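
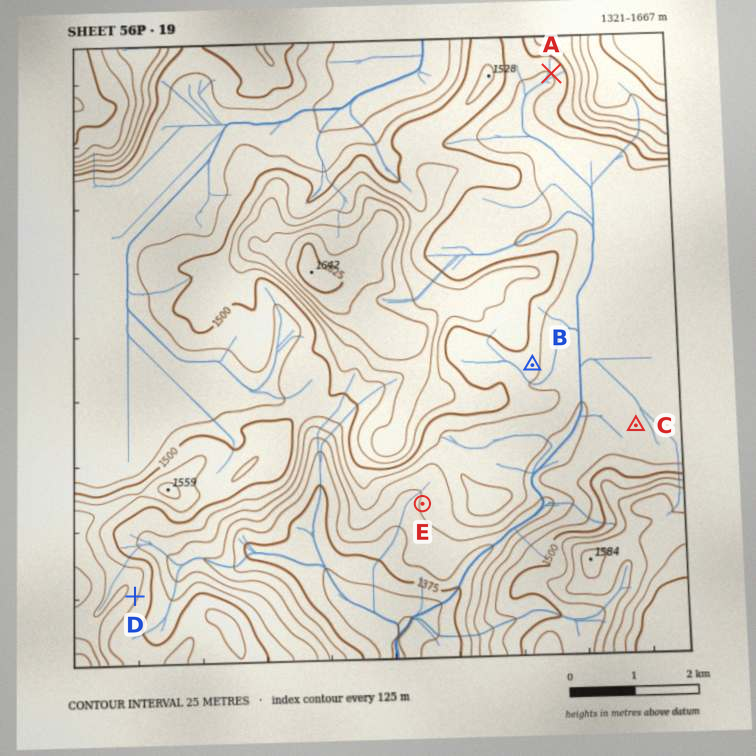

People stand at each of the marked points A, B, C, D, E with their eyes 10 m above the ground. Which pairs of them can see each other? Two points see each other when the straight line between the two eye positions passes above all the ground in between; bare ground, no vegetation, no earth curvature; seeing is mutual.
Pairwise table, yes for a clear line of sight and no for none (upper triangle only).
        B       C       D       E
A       no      no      no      no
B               yes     no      no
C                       yes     no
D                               yes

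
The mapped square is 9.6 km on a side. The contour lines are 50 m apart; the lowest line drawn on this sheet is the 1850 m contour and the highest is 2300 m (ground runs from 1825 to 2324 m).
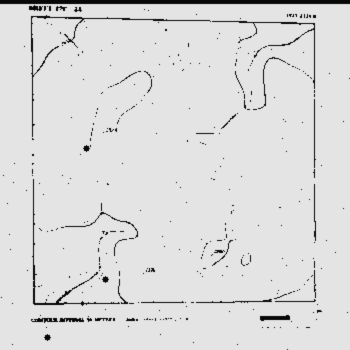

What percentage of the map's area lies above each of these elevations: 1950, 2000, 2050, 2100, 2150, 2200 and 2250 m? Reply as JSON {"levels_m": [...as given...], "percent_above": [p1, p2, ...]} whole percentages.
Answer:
{"levels_m": [1950, 2000, 2050, 2100, 2150, 2200, 2250], "percent_above": [93, 84, 65, 45, 26, 13, 4]}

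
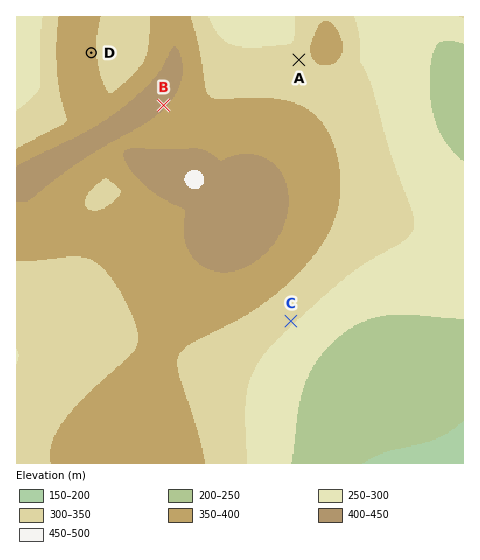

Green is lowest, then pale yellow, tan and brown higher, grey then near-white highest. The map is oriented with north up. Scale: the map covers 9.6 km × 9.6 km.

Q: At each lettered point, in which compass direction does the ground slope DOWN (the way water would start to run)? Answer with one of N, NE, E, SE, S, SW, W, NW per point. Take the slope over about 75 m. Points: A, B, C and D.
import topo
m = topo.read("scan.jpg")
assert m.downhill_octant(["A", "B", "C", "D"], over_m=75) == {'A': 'W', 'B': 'SE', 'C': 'SE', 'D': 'E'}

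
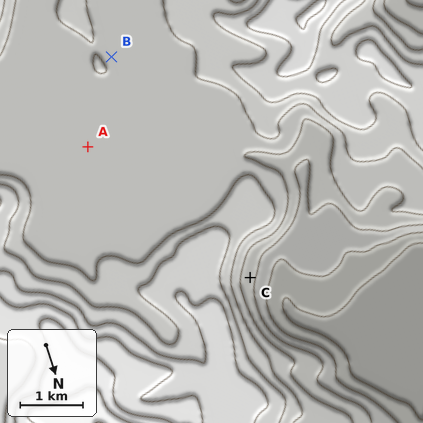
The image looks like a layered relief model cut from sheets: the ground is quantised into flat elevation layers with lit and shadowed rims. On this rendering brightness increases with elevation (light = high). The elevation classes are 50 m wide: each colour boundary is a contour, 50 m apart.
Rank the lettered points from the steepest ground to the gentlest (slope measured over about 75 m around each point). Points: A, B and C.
C B A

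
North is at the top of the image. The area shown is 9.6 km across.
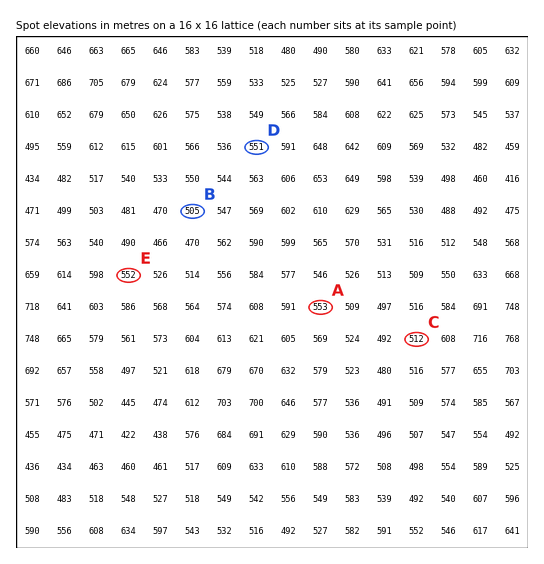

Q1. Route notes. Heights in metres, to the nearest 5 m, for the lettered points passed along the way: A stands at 555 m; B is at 505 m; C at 510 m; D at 550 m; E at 550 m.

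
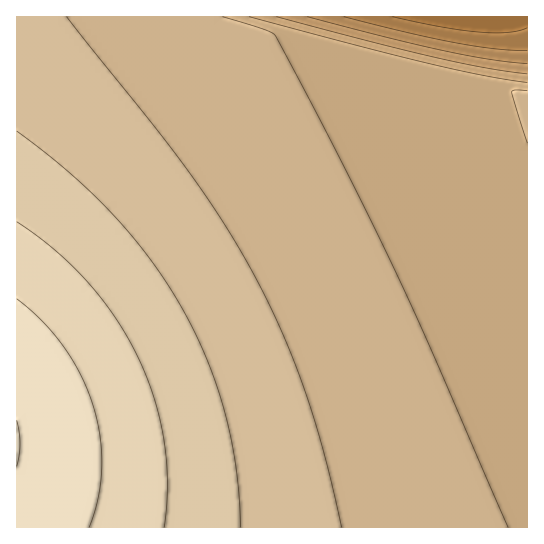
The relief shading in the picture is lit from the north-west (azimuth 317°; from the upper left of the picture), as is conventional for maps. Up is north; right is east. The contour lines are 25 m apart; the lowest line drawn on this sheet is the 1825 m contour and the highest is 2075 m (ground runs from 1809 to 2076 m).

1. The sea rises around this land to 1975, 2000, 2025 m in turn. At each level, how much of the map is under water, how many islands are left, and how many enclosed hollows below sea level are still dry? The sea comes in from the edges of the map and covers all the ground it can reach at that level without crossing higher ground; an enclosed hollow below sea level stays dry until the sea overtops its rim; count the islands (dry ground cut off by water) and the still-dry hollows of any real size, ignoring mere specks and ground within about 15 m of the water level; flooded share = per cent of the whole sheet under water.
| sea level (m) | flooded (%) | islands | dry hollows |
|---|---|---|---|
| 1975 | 57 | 0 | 0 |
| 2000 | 76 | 0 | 0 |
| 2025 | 87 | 0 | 0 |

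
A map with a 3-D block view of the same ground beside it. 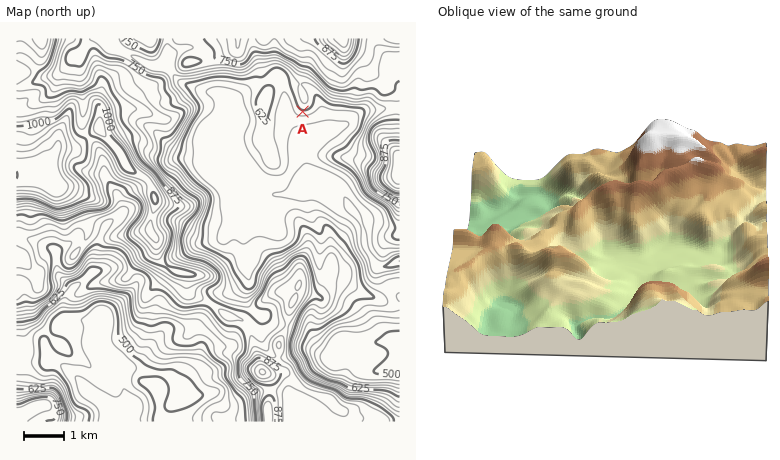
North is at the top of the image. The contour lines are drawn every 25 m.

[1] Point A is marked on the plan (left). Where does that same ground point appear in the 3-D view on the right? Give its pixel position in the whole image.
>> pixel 706 284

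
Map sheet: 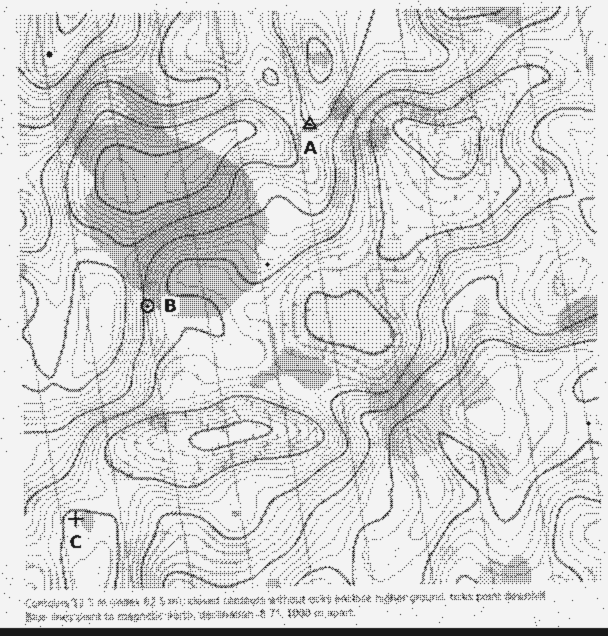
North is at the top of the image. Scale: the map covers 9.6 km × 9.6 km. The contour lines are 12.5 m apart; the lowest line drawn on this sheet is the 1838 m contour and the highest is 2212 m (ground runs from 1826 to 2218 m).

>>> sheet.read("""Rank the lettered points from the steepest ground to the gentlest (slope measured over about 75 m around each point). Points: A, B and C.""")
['B', 'A', 'C']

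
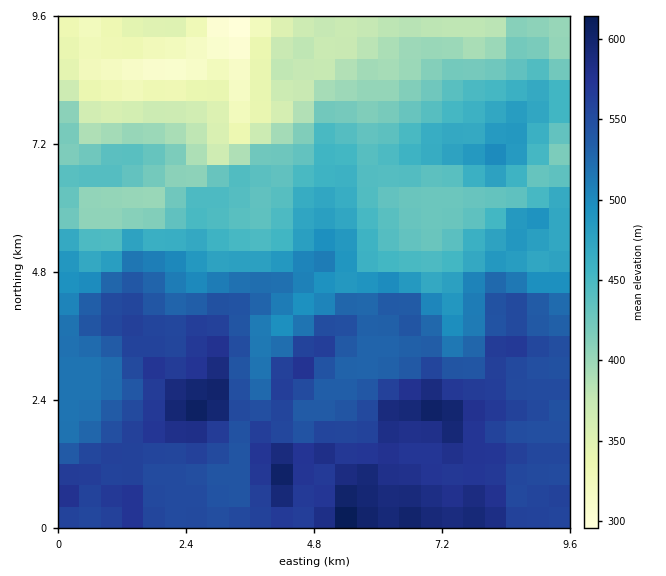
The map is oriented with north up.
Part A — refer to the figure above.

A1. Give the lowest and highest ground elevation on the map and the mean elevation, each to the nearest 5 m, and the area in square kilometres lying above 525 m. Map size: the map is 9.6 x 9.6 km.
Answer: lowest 295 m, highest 620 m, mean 485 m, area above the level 38.2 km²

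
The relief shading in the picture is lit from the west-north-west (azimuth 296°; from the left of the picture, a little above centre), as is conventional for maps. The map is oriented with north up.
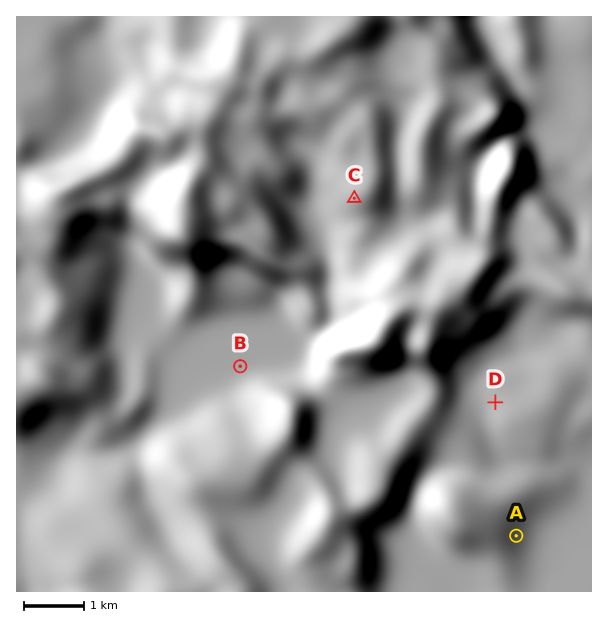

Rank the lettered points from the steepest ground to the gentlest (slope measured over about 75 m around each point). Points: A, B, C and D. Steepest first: C A D B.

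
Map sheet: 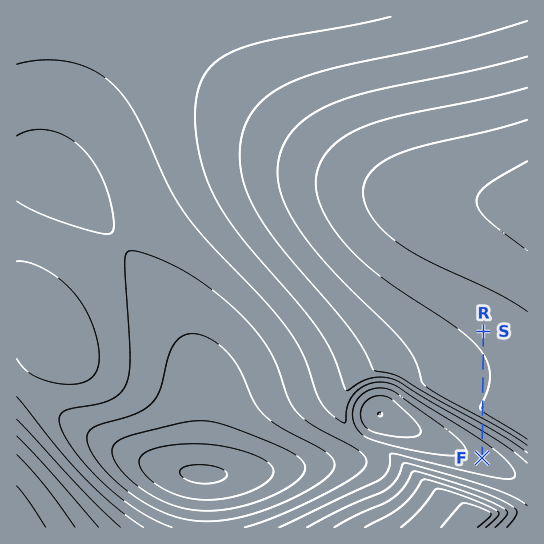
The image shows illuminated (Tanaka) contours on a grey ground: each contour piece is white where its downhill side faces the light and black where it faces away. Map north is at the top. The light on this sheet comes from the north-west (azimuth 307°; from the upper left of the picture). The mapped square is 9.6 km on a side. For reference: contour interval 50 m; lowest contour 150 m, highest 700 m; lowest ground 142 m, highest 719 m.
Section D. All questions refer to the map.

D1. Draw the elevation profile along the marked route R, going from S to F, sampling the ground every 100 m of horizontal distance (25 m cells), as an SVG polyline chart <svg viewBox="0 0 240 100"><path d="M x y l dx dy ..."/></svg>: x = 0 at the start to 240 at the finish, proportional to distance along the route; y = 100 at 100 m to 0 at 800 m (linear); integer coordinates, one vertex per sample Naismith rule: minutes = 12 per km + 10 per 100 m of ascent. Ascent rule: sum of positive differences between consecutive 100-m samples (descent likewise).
<svg viewBox="0 0 240 100"><path d="M0 27l10 0 10 1 10 0 10 1 11 0 10 0 10 0 10 0 10 0 10 0 10 0 10 0 10 0 10-1 11 1 10 5 10 6 10 6 10 5 10 4 10 4 10 2 10 1 8 0"/></svg>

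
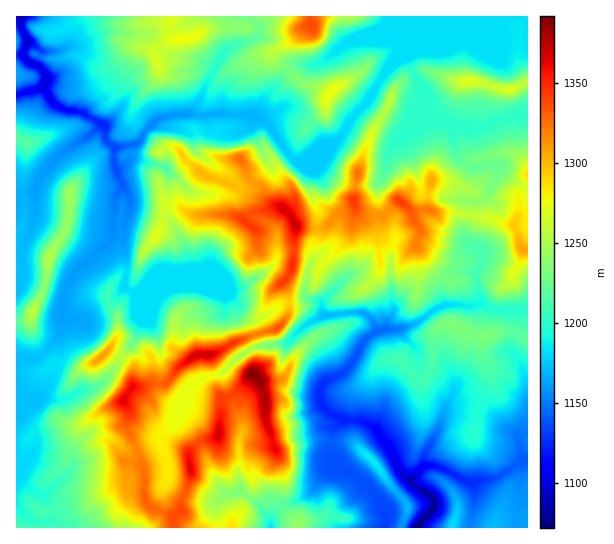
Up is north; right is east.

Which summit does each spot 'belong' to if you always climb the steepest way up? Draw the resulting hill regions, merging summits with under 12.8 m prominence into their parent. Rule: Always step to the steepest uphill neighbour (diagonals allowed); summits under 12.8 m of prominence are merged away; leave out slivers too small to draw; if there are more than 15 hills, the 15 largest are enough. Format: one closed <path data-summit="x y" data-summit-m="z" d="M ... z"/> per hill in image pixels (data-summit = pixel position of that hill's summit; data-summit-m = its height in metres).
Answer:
<path data-summit="253 374" data-summit-m="1392" d="M383 253l-12 2-4 8-9 9-15 8-20 21-2 8 3 6-21 12-17 17-24 1-9 3-12 7-18 18 1 9 9 17 10 27-4 16 1 23-3 10 3 8-1 9-12 1-14 10-23-3-15-8-10-10 3-5 0-12-9-28-5 4-28 8-24-16-12 0-14 13-3 17-4 8-26 24-8-3-15-13-4-17 0 65 254 1 2-11 9-12 9-1 16-8 24-29 11 0-9-10 0-24 9-14-11-6-7-7-3-7 0-10 7-9 14-5 10-10 10-20 8-9 18-7 0-6 6-10 0-6-2-48z"/><path data-summit="295 225" data-summit-m="1370" d="M254 115l-2 0-1 14 18 36-22 23-6 0-8-12-23-13-15-15-4 13-14 15-6-1-6-8-31-10-18 13 13 27 2 9 6 3 28 6 16 23 8 20 1 14-44 19 15 0 14-6 22 0 17 6 13 1 12 13 1 8 10 7 8-1 27-16 9 0 13-5-3-8 4-20 5-11-1-14 5-11-1-11 3-9-8-25 2-8 0-11-11-7-7-2-11-12-12-20z"/><path data-summit="451 323" data-summit-m="1233" d="M481 303l-10 4-13-3-15 1-30 20-14 4-16 0-10 4-9 8-13 24-10 10-14 5-7 9 1 14 9 10 15 7 21 3 11 7 12 19 11 22 9 9 2 0 13-14 1-13 14-24 5-15 3-2 36 1 10 4 26 20 3-2 6-1 0-124-30 1z"/><path data-summit="182 39" data-summit-m="1278" d="M250 16l-228 0-1 13 6 10 13 11-5 15 3 0 9 10-3 12 9 16 14 8 14 1 21 12 3 3 0 12 12 9 20-4 10-15 14-12 29-4 9-11 24-48 6-6 24-8 6-5 0-9z"/><path data-summit="123 401" data-summit-m="1365" d="M139 301l0 9 4 12-4 11-28 41-14 13-14 2-20 11-33 0-9-7-5-10 1 87 3 9 15 13 6 3 5-2 23-22 4-8 2-14 4-7 8-7 15-2 15 8 6 7 8 1 26-9 16-18 6-16-14-6-6-9 0-50z"/><path data-summit="353 199" data-summit-m="1344" d="M367 103l-11 10-12 20-11 11-16 7-14 12 10 7 0 11-2 8 8 24-3 10 1 11-5 11 1 14-5 11-4 23 3 6 12 2 3 3 1-3 20-21 17-10 11-15 12-2 6 4-14-39 2-29 8-18 4-21 18-21-24-13z"/><path data-summit="401 202" data-summit-m="1344" d="M401 137l-12 13-4 21-8 18 0 16-2 6 1 11 8 17 3 14 4 5 2 55-6 10 0 6 12 0 14-4 20-14 12-6-2-16 6-11 10-7 11 0 5 2 8-12-3-12-10-5-6-6 0-7 7-13 0-16-49-9-6-23z"/><path data-summit="49 259" data-summit-m="1255" d="M102 124l-9 9-31 19-19 22-8 16 0 31-12 26-2 33 44 12 8-18 39-36 3-39 6-9 2-7-8-17 0-19-10-8 0-12z"/><path data-summit="311 25" data-summit-m="1337" d="M397 16l-146 0 8 10 0 9-6 5-24 8-6 6-32 60 8 2 15-3 40 2 29-40 11-11 24 0 28-21 11-4 33 1 7 3z"/><path data-summit="331 93" data-summit-m="1277" d="M375 39l-24 1-22 17-15 8-20-1-11 11-28 39 17 15 12 20 11 12 8 2 14-12 16-7 11-11 12-20 11-10 24-38 8-7 1-12-3-3z"/><path data-summit="510 90" data-summit-m="1272" d="M503 33l-9 2-21 9-4-3-12 0-19 8-25 2-8 4 16 31 0 8 6 13 7 9 19 9 24 4 28-12 23-4 0-74z"/><path data-summit="207 355" data-summit-m="1370" d="M197 285l-22 0-14 6-19 0-5 3 2 7 20 40 0 50 6 9 9 5 6 0 4-10 10-12 11-6 17-4 19-18 12-7 8-2-8-23-12-8-2-10-12-13-13-1z"/><path data-summit="522 250" data-summit-m="1309" d="M501 169l-13 26-5 5-12 2 0 16-7 13 0 7 6 6 9 4 4 6 0 7-7 10 5 32 17 8 29-2 1-119-25-17z"/><path data-summit="103 355" data-summit-m="1310" d="M125 288l-11 12-19 7-13 13-21-5 0 15-12 17 6 11 1 12-17 30 28-1 16-10 14-2 14-13 21-29 11-23-4-12 0-15z"/><path data-summit="373 461" data-summit-m="1187" d="M343 419l-11 14 1 26 10 12 19 10 14 14 11 23-1 10 31 0 16-19 2-6-3-6-15-9-14-13-14-26-14-21-13-7z"/>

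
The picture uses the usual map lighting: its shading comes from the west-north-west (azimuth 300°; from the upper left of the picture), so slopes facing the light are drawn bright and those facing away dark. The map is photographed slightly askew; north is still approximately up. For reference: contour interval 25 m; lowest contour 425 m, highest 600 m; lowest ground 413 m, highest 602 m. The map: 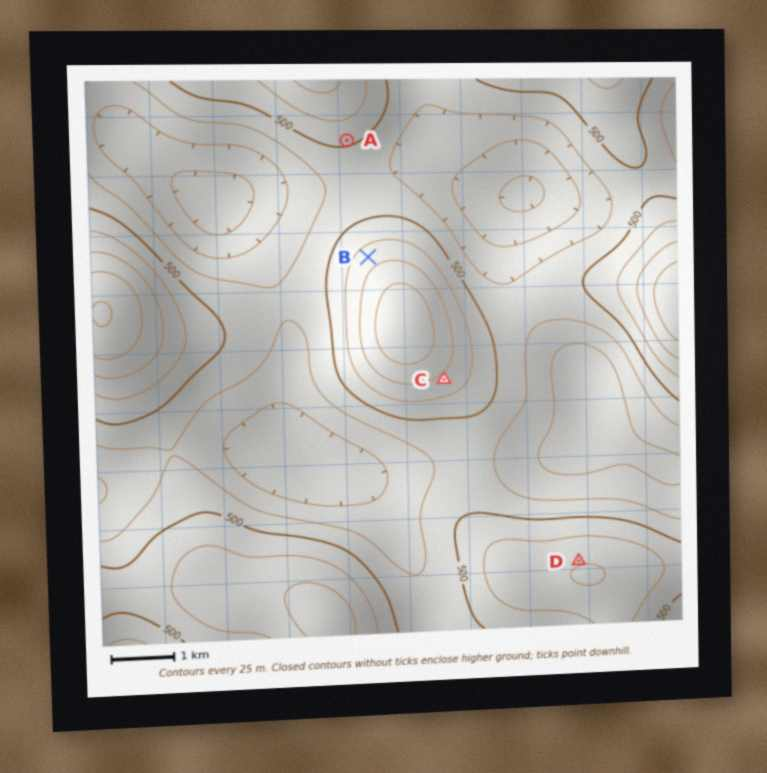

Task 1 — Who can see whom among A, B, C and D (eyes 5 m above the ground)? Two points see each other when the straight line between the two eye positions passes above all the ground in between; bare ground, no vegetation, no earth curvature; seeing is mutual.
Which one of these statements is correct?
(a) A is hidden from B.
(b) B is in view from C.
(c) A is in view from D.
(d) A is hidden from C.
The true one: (d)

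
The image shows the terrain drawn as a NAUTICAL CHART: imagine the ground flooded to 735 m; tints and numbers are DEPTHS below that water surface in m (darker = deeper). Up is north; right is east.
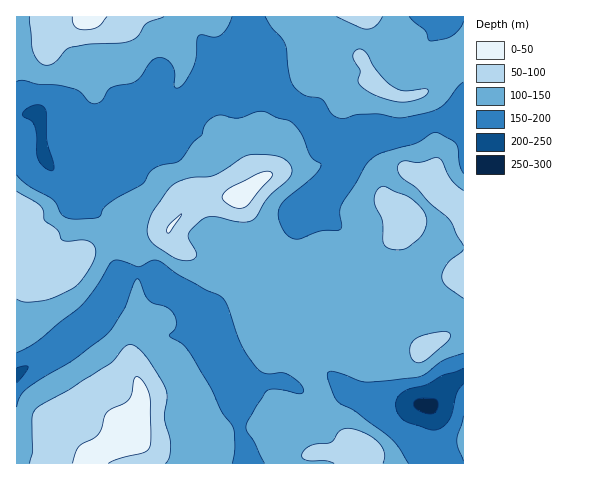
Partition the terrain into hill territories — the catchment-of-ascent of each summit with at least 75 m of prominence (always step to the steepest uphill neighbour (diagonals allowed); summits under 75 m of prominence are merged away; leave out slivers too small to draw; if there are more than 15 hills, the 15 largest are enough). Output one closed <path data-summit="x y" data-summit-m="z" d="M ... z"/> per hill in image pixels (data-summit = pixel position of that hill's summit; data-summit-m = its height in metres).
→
<path data-summit="242 196" data-summit-m="702" d="M238 60l-7 0-7 4-5 6-5 12-24 30-24 20-9 1-17-9-10-2-9 25-6 10-11-3-15 0-33 10-7 0-6-10-27 3 0 217 43-23 28-22 21-28 12-24 12-4 26 3 30 21 11 11 26 39 1 8-6 10 18 26 1 34 8 26 1 13 176 0-1-19 7-20 0-15-3-4 4 0 20-22 13-8 0-258-27 2-30 13-31 2-15 6-12-1-16-6-11 0-21-24-15-8-5-5-12-21z"/><path data-summit="138 418" data-summit-m="702" d="M141 273l-9 0-12 4-12 24-21 28-28 22-23 10-20 14 1 89 230-1 0-12-8-26-1-34-18-26 6-10-5-15-22-32-11-11-28-20z"/><path data-summit="88 18" data-summit-m="700" d="M246 16l-229 0-1 100 22-3 4 17 1 23 6 11 7 0 33-10 15 0 11 3 6-10 9-25 10 2 17 9 7 0 26-21 24-30 7-15 10-7 7 0 8-25z"/><path data-summit="365 17" data-summit-m="652" d="M463 16l-215 0-2 19-8 25 31 16 12 21 5 5 15 8 21 24 11 0 21 7 7 0 15-6 27-1 29-13 27-1 5-3z"/>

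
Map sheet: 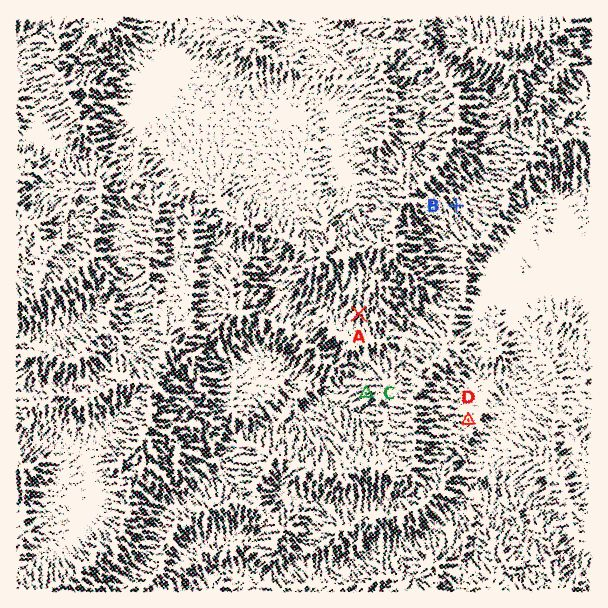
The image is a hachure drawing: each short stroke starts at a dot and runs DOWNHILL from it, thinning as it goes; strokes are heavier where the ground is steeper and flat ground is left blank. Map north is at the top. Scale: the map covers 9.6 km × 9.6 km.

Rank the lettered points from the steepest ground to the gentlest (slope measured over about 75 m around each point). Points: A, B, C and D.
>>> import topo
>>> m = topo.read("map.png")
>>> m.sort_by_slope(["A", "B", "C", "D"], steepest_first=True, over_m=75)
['C', 'A', 'B', 'D']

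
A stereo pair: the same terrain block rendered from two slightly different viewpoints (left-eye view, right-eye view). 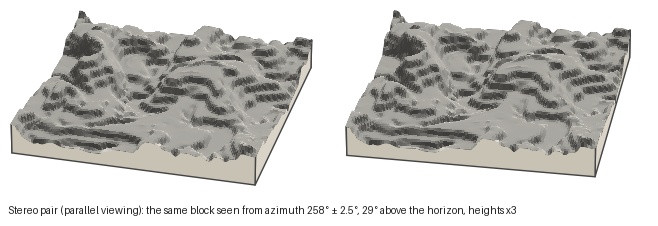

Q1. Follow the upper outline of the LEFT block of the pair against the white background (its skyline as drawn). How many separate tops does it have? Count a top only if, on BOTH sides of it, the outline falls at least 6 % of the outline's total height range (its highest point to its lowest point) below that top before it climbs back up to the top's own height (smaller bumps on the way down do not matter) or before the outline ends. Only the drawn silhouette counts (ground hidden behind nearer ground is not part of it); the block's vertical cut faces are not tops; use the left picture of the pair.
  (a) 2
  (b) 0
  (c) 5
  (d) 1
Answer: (a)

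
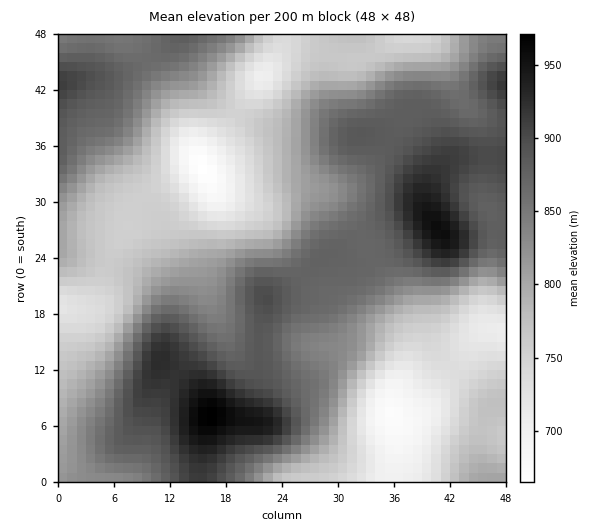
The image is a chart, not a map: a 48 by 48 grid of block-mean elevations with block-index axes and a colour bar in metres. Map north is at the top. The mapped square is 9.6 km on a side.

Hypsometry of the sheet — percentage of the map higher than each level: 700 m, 96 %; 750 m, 83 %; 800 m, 60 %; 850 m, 42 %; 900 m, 12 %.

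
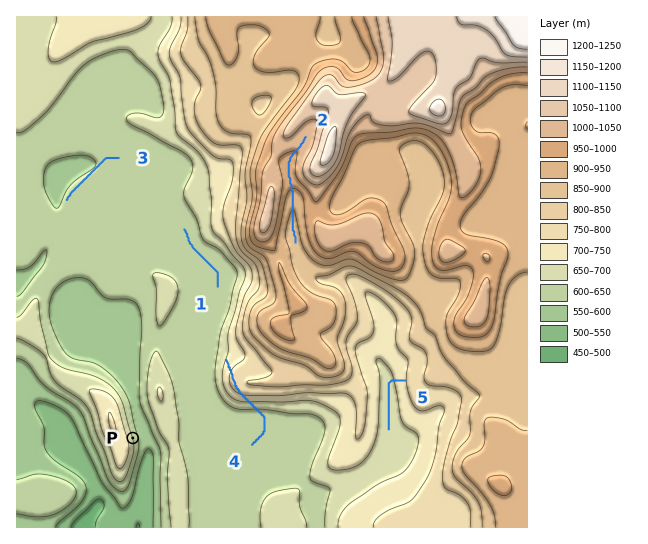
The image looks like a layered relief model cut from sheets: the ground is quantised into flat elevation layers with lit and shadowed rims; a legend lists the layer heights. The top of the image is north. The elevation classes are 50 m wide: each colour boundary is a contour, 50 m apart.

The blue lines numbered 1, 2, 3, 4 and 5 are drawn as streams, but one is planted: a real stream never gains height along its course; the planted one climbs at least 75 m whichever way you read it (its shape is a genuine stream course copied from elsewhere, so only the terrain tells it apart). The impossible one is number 4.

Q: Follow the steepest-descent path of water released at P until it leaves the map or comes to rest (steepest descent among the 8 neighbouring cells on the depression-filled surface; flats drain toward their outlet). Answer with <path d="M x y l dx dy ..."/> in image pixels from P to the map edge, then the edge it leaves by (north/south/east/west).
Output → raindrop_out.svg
<path d="M133 438l12 0 2 4 0 23-1 1 0 5-1 2-2 29-1 1 0 7-1 1-2 10-1 1 0 5"/>
exit: south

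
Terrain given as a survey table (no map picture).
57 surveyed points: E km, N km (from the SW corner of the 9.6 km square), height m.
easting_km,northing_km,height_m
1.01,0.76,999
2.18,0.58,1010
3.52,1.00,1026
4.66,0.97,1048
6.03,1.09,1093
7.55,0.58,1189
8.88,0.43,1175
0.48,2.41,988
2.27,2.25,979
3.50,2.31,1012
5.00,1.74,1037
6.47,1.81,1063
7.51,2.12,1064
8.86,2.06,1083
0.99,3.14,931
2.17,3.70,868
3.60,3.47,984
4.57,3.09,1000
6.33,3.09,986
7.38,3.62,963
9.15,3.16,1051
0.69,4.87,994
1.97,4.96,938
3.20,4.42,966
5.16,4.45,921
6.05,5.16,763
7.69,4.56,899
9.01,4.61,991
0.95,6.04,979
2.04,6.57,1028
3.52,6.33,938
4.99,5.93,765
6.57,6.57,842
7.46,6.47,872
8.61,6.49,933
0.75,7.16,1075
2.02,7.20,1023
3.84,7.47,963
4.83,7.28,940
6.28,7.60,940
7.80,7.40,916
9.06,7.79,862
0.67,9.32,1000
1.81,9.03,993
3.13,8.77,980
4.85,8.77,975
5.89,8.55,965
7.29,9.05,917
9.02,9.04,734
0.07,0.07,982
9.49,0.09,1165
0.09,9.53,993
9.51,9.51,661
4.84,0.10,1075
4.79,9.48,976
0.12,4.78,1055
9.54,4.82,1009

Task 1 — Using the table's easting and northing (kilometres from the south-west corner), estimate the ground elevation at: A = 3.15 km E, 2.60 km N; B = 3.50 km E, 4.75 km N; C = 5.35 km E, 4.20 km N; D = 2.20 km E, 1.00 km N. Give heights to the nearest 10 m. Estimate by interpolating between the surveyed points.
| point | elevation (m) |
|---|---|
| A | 990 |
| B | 970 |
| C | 930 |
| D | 1010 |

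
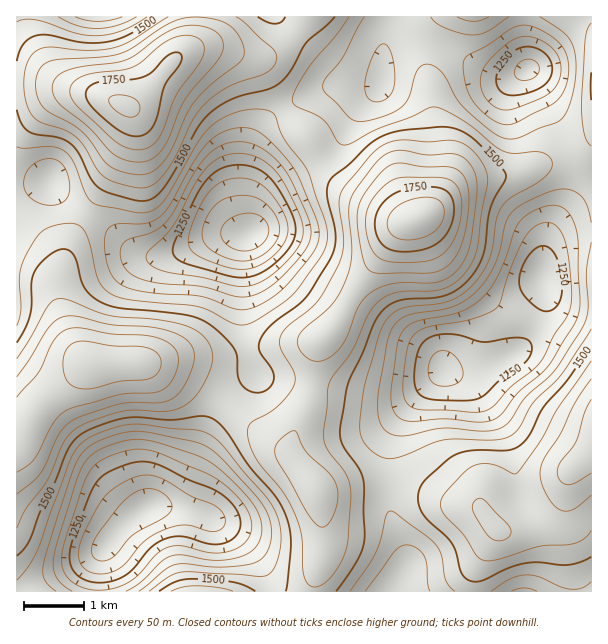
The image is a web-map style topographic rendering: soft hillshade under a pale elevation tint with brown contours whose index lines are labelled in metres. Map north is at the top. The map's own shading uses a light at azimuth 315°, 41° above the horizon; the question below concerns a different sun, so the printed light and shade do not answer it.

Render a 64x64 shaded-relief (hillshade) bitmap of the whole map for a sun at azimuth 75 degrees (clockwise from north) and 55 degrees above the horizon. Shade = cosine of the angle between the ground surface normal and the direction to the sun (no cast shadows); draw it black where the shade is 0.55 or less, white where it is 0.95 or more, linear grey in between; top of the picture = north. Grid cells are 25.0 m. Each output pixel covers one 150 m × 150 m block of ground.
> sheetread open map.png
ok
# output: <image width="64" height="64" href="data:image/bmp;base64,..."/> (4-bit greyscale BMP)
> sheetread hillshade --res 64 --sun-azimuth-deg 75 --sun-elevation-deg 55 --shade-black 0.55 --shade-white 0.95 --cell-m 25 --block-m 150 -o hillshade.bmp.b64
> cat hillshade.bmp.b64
<image width="64" height="64" href="data:image/bmp;base64,Qk12CAAAAAAAAHYAAAAoAAAAQAAAAEAAAAABAAQAAAAAAAAIAAATCwAAEwsAABAAAAAAAAAAAAAAABEREQAiIiIAMzMzAERERABVVVUAZmZmAHd3dwCIiIgAmZmZAKqqqgC7u7sAzMzMAN3d3QDu7u4A////ALvN7ty6h2REVomqvM3LqHeKvN3Mu6mHdmeKu6mHd4mqvN7/7cqHZERXiqqrvLqXZoq83czLqYdmZ4mrqYd4iarM3//+ypdURGiauqqqqXZWebzd3My5h2ZniaqpiIiZqszv//7bl2RFaau7qZmHZUV5vN3dzLqHZVZ4mZmZiJmqze///tuYZVZ5vMuph3ZURXm83d3cuYZlVmeJqqmZmarN7v/+26l2Zom8y6h2VUM0abzd3dy5dlVWZ4mruqmaq93u/+7cuph3ibzLqGVDMjRovN3d3Kh2VWZniru7qqq73e7/7ty7qpiJq7qXVDIiJGi83d3LmGZmZ3ibvLupmrvN3u/u3My7qYiaqYZDIREkabze7cqXZmd3iavMupmau8ze7/7czLuph4mYdTIRESRpve7tyod3d4iavMypiJq7zN7v/tzLu5h2d3dTIQASNXrN7u26iHeIiJq8y5h3iru7ze/+3Lu6l2ZndkMQASNWi87u7bqYiIiImrzLl2aJu7vN7/7cuqmHZWZlQhASNWir3u7cupmZmIiavLqGZoqru87v7suqqYdlZmUyESRXibze7ty6qZmZiJq8uoZniaq73u7ty6qZdmZmZTIiNXibzd7t3LqpmZmZmru6hmeJqqve7ty6qZh2VmZlQzRXiavN3t3cu6qZmZqqu6mGZ3iZq83t26mZh2VWZmVERXiaq83d3czLqpmaqquqmHZmeIiqzd3KmYh2VVZ3dlVniZmrzd3d3My6mZq7u6mHZmZnd5rMzLqYh3VVVnh3d3iZmavN3d3d3Mupqru6mHZVZmZnmrzLqZiHZVVomZiImamZms3d3d3d3Lqqu7qXZVVmZmaZu7qpmYh2ZomqqpqqqZiavN3d3e7dy7u7qYZUVWZmZomqqpmZmHd4m7u7q7u6iIm83d3d7u7cu7qphlVVZlVViJmZmZqZiIm8zMu7u7qIiavN3d3u7u3LqpmHZVVVVVV4iIiJmqmZm83dzMzLuYd4m8zd3e7u7cupmZh2ZVRERWd3eImqqqqrzd3czMuph2eKvM3d7u7typiJmZh1RDNEZmd3iauqqrzd3d3cy6h2Z4m8zd7u7u3KiImqqXZEM0RVZmeau7u7zN3d3dzLmHZniazN3u7u7bmIiaqph1QzNERVaJq7u7u83d3d3cqXdmeJrN3u7u7cqYiJqqmHZUQzRFV4q7u7q7zN3d3dupd2d4ms3e7u3cqYiImamZmHVEM0VnmrzLuqu8zN3dy6h3d3iKvN7u3LqYiImZmqqphlMzRXirzMu7u7u8zN3LqYd3d4ms3d3LqHd4mqqqu7uXUyNGeazNzLu7u7u8zcuph3d3d5vN3LqHZniau7vMy5dCI0aKvN3cy7u7u7zMy6mHd2ZmibzLqXZmeavMzN3LljEUV5q83d3My7u7u8zLqHdmZmZ4mrqYdmeKu83d3cuFIQRYmrze7d3Mu7u7zMuodlVVVWeJmYh3eJu83d7tynQRFWiavN7u3czMu7zMy5hlRFVVVmeIh3eJq83e7u3KZCEVaJq83u7dzMzMzMzLqGQzREREVWd3eJq83u7u7blkIiZ4mrze7tzMzN3d3cyoZDMzQzMzRWeImr3u//7tuXUzNniavN7ty7u83u7d3LhkMiIyIRI1Z4mrze///u25dURHeJq83dy6mrze7t3MuWQhEREQASRniavO///+7bqGVViJmqvMy6mJrN7u3MupZCEAAQABJGeavN7///7cuoZVaZqqqrupiIms3u7cuphjEAABERI1aJq87///7cu6h2Zqq7qZmZh3ebze7cuqmGMQABEiI0V4mr3v///sy6mHd3u7uoh3d3d5ve7ty6mXUxAAI0REVniavO///ty6qph4jMy5dlVmZ4m97u3LqYdTEAJFVVVWeJqr3v/+3LqqqZmczLhkNFZnib3u7cuph1IQE1d2VVaJqqvN7/7cu7uqqqzLqFMjRmeJve7ty5h2QhE1eIdlVoq7u7zu/ty7u7uqq7uXQiJFZ4m97u3KmHZCIkaaqGVWiru6vN7u3Lu8u7qqqYZCIjRnir3u7cqYdUMjWKu5dVaKu7qr3u7curu7qpmYdkIiNFeKze7typh2VEV5vMqGZoq7uqve7tyqq7uph3d2QyIkV5vO7u3LmIdlVorMy6h3iau6q97u26maqph2ZmVDIiRom97u7cuph3d4q83cuYiJqqq83u7bmZqph2VWZUMiNXms3u7ty6mYiImrzdzLqYiZqrze7suYmZl2VEVlQzRXirze7tzLqpmZqrzMzMu5iIibze7ty5iIiGVDRVVUVnmrzN3t3MuqmZq7zMzMzLqHeJvN7u3LqYh2UzNFZmZnmru8zd3My6qZqrzMy7zMuod3m83u7ty5h2UyI0Vnd4iaq7u8zMzLuqqrvMzLu8y6h3eb3e7t3cqHUyETRniIiZqpmau8zMu6qqvMzMu7zLqHeKvd3d3dy5ZCEARXiZmZmZiIibzMzLu7vM3cy7vMupiJq8zMzN3KhTEAFWiaqqmZh2Z4rN3czMzMzMzMzMy6mImry7u8zLl0IRImeau7qph2VWebzd3d3czMzMzMzLqZmau6qqu7qGQyM0iKvMy6mHVERorM3d3dzLu7vMzMupmZqpmJmruoZDRWaZq8zLqYdURFebzN3u3Lqqq8zMy7qZmZiHiau6hlVXiKu83dy5h1QzVoq8zd3cuYiavN3MupmYh3eJq7mGVnia"/>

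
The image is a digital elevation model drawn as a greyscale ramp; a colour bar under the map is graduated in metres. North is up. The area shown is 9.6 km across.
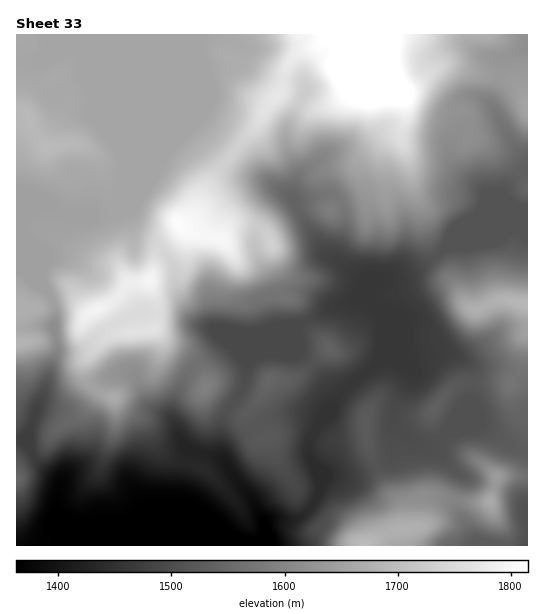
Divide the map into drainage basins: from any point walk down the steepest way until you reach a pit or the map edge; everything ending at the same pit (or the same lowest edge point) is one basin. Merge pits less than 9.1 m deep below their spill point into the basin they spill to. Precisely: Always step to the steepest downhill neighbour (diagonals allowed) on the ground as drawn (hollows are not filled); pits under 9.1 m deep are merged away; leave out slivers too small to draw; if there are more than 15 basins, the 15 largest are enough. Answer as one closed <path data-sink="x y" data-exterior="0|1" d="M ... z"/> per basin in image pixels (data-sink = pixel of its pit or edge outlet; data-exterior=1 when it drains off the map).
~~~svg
<path data-sink="263 545" data-exterior="1" d="M382 34l-366 1 1 511 346 0 28-15 23-2 11-4 8-21 6-5 51 3 8-25 30-1 0-373-7-12-10-10-38-8-19-8-12 0-8 4-21 18-10 4-8-1-7-18-1-24z"/><path data-sink="527 47" data-exterior="1" d="M527 34l-144 0 0 2 4 12 1 24 7 18 12 0 10-5 17-16 8-4 12 0 19 8 38 8 10 10 6 11z"/><path data-sink="527 545" data-exterior="1" d="M518 475l-20 2-8 25-51-3-6 5-8 21-11 4-23 2-27 14 163 1 1-69z"/>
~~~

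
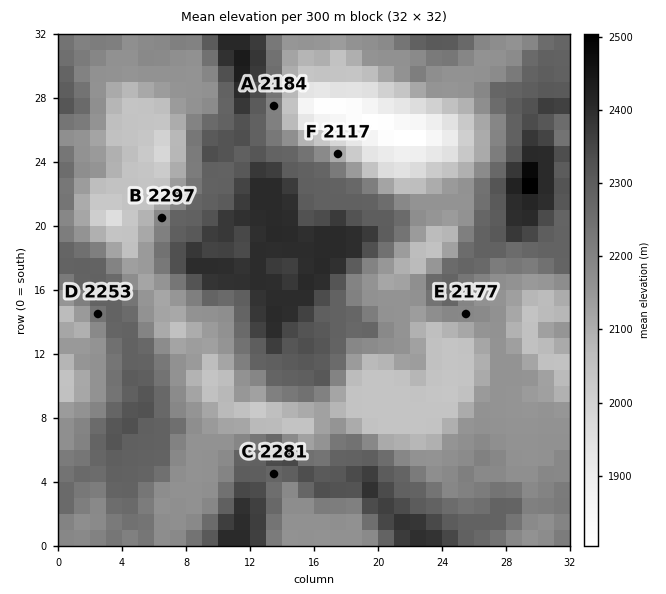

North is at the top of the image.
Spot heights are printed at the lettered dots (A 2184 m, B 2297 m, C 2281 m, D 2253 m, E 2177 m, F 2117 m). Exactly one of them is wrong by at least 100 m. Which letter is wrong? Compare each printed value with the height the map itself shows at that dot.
B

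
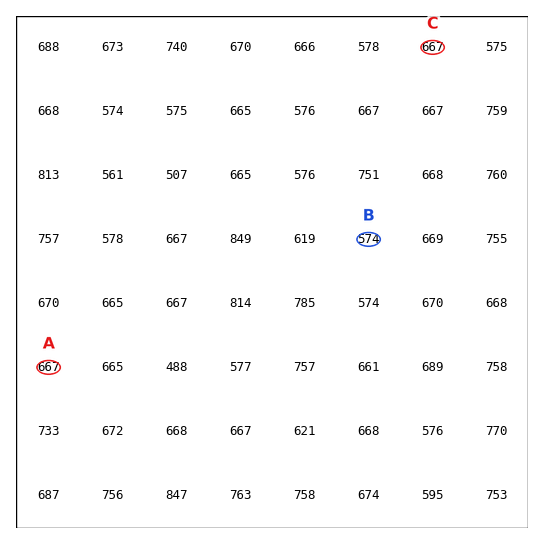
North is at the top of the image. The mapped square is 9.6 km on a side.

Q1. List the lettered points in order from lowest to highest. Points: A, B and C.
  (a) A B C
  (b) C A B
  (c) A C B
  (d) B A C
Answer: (d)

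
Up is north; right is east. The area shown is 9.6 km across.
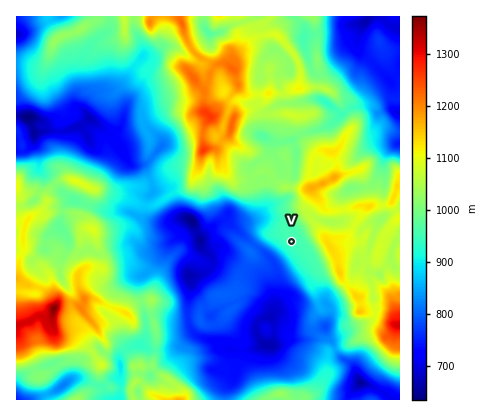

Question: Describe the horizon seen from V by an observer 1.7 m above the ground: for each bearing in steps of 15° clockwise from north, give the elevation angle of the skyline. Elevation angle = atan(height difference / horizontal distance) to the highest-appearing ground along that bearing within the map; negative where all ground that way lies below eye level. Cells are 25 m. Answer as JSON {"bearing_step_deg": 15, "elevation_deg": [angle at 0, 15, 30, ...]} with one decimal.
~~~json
{"bearing_step_deg": 15, "elevation_deg": [3.8, 8.6, 8.4, 9.2, 10.1, 12.1, 12.2, 10.2, 8.0, 4.8, 0.6, -0.4, 0.8, -0.1, 0.1, 1.1, 1.1, 3.7, 1.4, 1.5, 2.6, 5.5, 4.8, 2.9]}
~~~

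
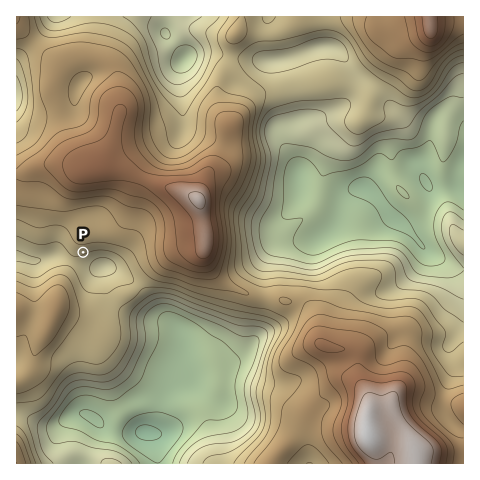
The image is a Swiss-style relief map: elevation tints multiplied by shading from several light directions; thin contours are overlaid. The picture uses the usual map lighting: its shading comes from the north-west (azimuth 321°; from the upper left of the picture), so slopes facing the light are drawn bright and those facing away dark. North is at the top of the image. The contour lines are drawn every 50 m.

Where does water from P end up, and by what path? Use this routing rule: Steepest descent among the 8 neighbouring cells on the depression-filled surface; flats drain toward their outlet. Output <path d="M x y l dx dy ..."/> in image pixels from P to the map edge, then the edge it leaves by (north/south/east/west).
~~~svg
<path d="M83 252l1 5-10 5-14-5-12 0-9 3-8 0-14-4"/>
exit: west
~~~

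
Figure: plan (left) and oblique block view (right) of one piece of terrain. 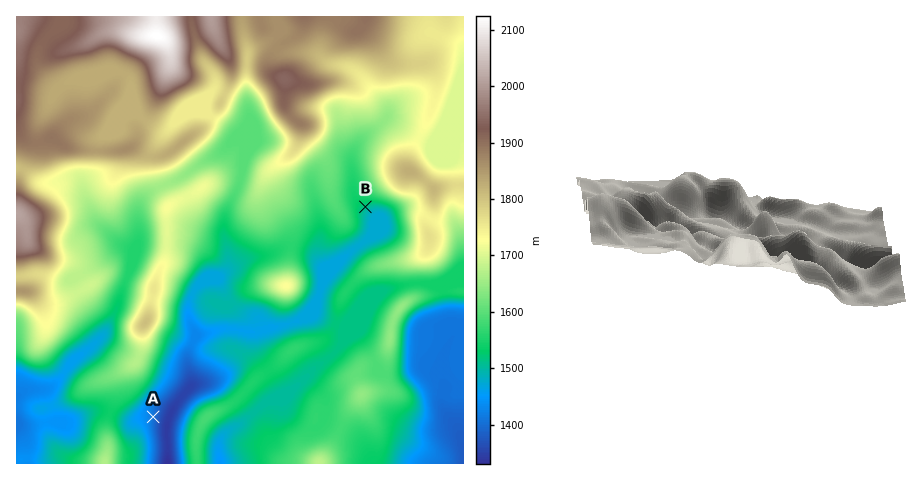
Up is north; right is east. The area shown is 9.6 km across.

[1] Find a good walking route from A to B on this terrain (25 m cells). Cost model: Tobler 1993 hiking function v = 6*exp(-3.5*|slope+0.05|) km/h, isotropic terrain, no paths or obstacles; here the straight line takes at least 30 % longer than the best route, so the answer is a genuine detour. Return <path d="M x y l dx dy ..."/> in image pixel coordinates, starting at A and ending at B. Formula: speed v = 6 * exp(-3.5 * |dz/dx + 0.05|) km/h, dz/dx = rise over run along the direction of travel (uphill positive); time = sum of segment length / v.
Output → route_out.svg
<path d="M153 417l6-12 28-28 91-45 34-34 18-38 26-25 5-10 0-10 3-7 1-1"/>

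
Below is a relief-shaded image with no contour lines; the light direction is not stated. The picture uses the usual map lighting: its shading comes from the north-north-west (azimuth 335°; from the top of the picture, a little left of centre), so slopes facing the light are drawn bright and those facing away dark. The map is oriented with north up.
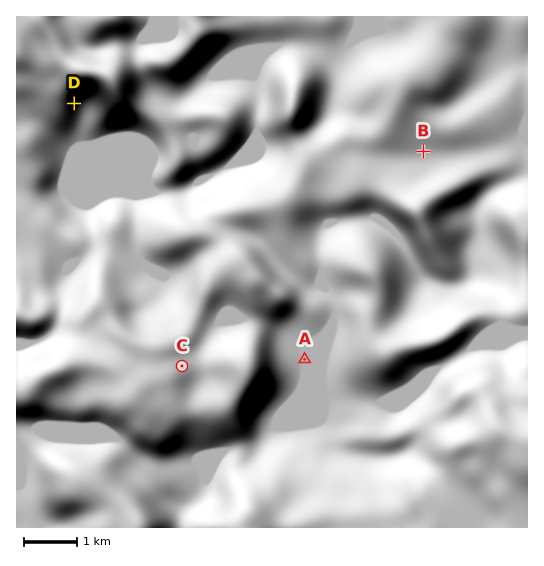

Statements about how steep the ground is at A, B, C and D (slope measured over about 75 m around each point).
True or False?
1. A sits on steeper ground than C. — False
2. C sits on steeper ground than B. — True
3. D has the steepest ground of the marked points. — True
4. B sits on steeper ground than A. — True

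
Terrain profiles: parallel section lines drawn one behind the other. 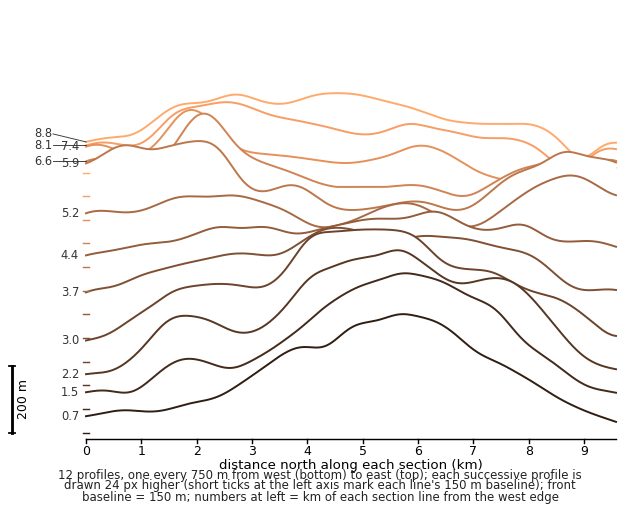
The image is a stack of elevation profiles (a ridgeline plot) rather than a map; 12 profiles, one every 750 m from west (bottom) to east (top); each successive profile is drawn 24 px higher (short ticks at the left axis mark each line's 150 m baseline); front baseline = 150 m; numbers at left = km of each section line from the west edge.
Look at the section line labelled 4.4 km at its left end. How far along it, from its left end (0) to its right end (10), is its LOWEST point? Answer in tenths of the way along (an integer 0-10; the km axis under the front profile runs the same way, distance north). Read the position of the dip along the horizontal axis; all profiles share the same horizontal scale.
0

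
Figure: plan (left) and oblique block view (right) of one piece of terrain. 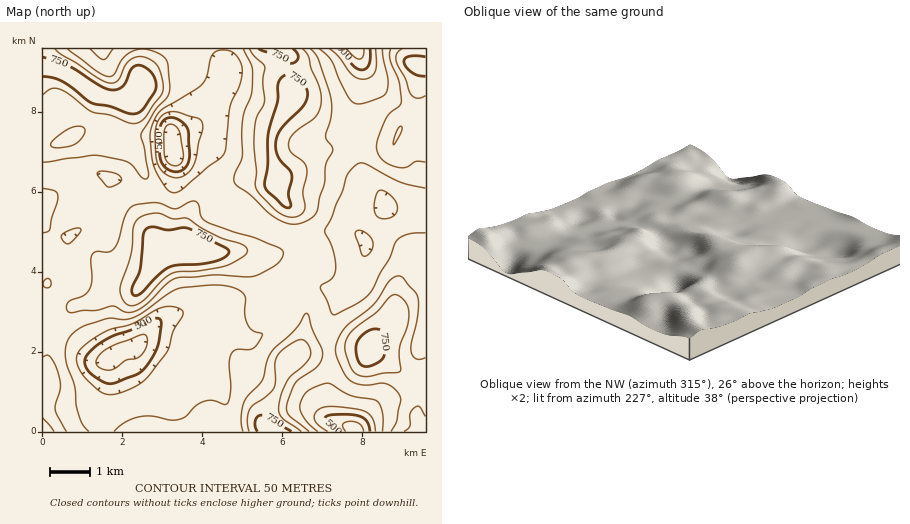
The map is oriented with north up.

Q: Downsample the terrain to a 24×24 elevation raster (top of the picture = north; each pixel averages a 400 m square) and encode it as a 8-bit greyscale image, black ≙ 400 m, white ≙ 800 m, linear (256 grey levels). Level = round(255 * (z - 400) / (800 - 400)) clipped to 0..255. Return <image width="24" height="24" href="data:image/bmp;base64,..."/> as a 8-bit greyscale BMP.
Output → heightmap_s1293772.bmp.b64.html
<image width="24" height="24" href="data:image/bmp;base64,Qk12BgAAAAAAADYEAAAoAAAAGAAAABgAAAABAAgAAAAAAEACAAATCwAAEwsAAAABAAAAAAAAAAAAAAEBAQACAgIAAwMDAAQEBAAFBQUABgYGAAcHBwAICAgACQkJAAoKCgALCwsADAwMAA0NDQAODg4ADw8PABAQEAAREREAEhISABMTEwAUFBQAFRUVABYWFgAXFxcAGBgYABkZGQAaGhoAGxsbABwcHAAdHR0AHh4eAB8fHwAgICAAISEhACIiIgAjIyMAJCQkACUlJQAmJiYAJycnACgoKAApKSkAKioqACsrKwAsLCwALS0tAC4uLgAvLy8AMDAwADExMQAyMjIAMzMzADQ0NAA1NTUANjY2ADc3NwA4ODgAOTk5ADo6OgA7OzsAPDw8AD09PQA+Pj4APz8/AEBAQABBQUEAQkJCAENDQwBEREQARUVFAEZGRgBHR0cASEhIAElJSQBKSkoAS0tLAExMTABNTU0ATk5OAE9PTwBQUFAAUVFRAFJSUgBTU1MAVFRUAFVVVQBWVlYAV1dXAFhYWABZWVkAWlpaAFtbWwBcXFwAXV1dAF5eXgBfX18AYGBgAGFhYQBiYmIAY2NjAGRkZABlZWUAZmZmAGdnZwBoaGgAaWlpAGpqagBra2sAbGxsAG1tbQBubm4Ab29vAHBwcABxcXEAcnJyAHNzcwB0dHQAdXV1AHZ2dgB3d3cAeHh4AHl5eQB6enoAe3t7AHx8fAB9fX0Afn5+AH9/fwCAgIAAgYGBAIKCggCDg4MAhISEAIWFhQCGhoYAh4eHAIiIiACJiYkAioqKAIuLiwCMjIwAjY2NAI6OjgCPj48AkJCQAJGRkQCSkpIAk5OTAJSUlACVlZUAlpaWAJeXlwCYmJgAmZmZAJqamgCbm5sAnJycAJ2dnQCenp4An5+fAKCgoAChoaEAoqKiAKOjowCkpKQApaWlAKampgCnp6cAqKioAKmpqQCqqqoAq6urAKysrACtra0Arq6uAK+vrwCwsLAAsbGxALKysgCzs7MAtLS0ALW1tQC2trYAt7e3ALi4uAC5ubkAurq6ALu7uwC8vLwAvb29AL6+vgC/v78AwMDAAMHBwQDCwsIAw8PDAMTExADFxcUAxsbGAMfHxwDIyMgAycnJAMrKygDLy8sAzMzMAM3NzQDOzs4Az8/PANDQ0ADR0dEA0tLSANPT0wDU1NQA1dXVANbW1gDX19cA2NjYANnZ2QDa2toA29vbANzc3ADd3d0A3t7eAN/f3wDg4OAA4eHhAOLi4gDj4+MA5OTkAOXl5QDm5uYA5+fnAOjo6ADp6ekA6urqAOvr6wDs7OwA7e3tAO7u7gDv7+8A8PDwAPHx8QDy8vIA8/PzAPT09AD19fUA9vb2APf39wD4+PgA+fn5APr6+gD7+/sA/Pz8AP39/QD+/v4A////ALuXgX1+hImFgoKBg6Tg4cCNVi8fS4iwxquLfnp5e319foCBgZ/Myph5YFlgcIanvrGPemRaZnZ9fX5+f5CqwaSBe32IjJCntrGLYzkwPlh2en19f4yausCdiY+yvre5sqGATiEYITRgdXx8foWNttfCnqHS5te6o5aBZkMmHSJLbHl7fX+Blbu/nKbX6ty7lo+Nf3JgTTFDY3J0eH2BgpSmjZC62d3MmY6cnJiSnXZVXWhpbn6FhIubiYCMrtDOoZmaoLa30sOJdXFtbn6Eg4iOgn17h7K6oJ6Tkay20uXBm5WQkZaViomJg31xc5WimZmNkaWrxOns4N3WxbWtoZSUj31paYCQlY2DjZugu+bz9vjw2sKuoZiWjHpmYHiGj4CAgYmUt9/k5t+/qJuQjJGNgnhlZnZ9gH+HhoSOqcHCuLCXkISKpcCujn11aV5ufH6Gi4OKl5qVjpuQioyo1ty8mYF8allufYSIjIKAiZaBc4aOlqXH7d++o4Z9cXB+g5eTjYWIl51WNGWCjqbF59rApouAf5CdmLSxqqasr5YzFFJ2gp/I38OxppiIj7K2rbfDv7Ovq5AxG09uf6DI38Swo5SIkLG9tK+ztba5yK5SQFtrfp3D4d3Gr5KEiaG5trSvxN7m7tybeHZ1fZK22Orcu5CAgYqkuMTQ7OXY7O/Ci4B9eoax1undtYh3dX+ozOjr1KSg2+S4jYR/dYKwzt3NontUVYDA5Na7l4GHrbegjYWAfJDH2+TDjVwlQY3N3g=="/>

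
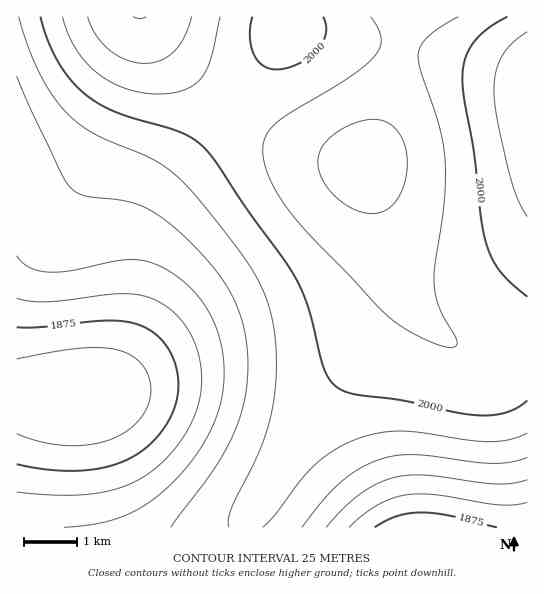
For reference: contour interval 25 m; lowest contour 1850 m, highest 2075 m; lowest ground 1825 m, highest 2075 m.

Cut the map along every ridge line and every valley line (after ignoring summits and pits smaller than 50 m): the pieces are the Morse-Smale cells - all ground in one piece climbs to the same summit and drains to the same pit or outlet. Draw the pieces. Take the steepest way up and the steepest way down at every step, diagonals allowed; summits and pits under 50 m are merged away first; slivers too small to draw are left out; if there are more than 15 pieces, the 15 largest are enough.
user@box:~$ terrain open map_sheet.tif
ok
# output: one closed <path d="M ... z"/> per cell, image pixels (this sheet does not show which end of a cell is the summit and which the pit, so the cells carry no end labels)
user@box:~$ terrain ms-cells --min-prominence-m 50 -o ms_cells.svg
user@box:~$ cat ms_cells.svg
<path d="M405 16l-389 1 1 511 230-1 2-12 63-100 31-38 48-51 12-20 0-13-4-16-34-114 11-21 11-33 16-72z"/><path d="M527 16l-121 0-19 93-11 33-11 21 30 100 16 38 9 13 19 19 19 14 24 9 46-2z"/><path d="M399 276l4 30-4 9-56 62-31 38-63 100-2 7 0 6 281-1 0-172-46 1-24-9-19-14-19-19-9-13z"/>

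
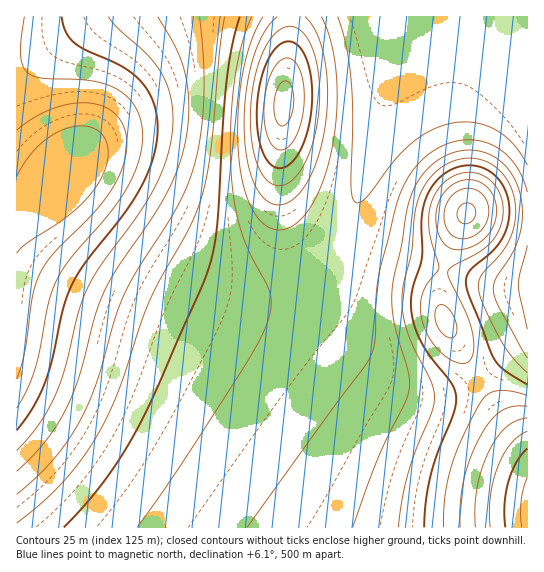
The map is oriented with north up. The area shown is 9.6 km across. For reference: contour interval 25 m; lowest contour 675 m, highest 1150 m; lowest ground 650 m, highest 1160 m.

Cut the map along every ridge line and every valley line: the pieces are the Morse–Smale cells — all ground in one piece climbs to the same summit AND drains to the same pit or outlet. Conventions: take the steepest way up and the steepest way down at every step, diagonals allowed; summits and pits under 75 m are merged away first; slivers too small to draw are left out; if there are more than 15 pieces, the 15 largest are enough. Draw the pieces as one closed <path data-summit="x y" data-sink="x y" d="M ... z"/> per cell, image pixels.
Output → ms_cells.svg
<path data-summit="527 513" data-sink="65 174" d="M61 179l-24 24-10 5-11 2 1 318 511-1-1-184-16 9-37 29-20 10-17 4-19 0-21-6-30-16-72-57-13-5-35-4-34-10-43-20-23-13-30-21-27-23-23-26z"/><path data-summit="283 103" data-sink="65 174" d="M383 16l-366 0-1 193 11-1 10-5 26-27 2 9 11 13 41 37 40 28 45 24 39 10 32-1 25-9 12-8 18-18 11-16 16-36 17-54 11-38 4-26 1-32z"/><path data-summit="466 214" data-sink="65 174" d="M471 16l-87 1 4 42-3 43-9 40-21 67-16 36-11 16-18 18-20 12-25 6-24 0-39-10-45-24-40-28-41-37-11-13-2-9-2 3 2 7 16 23 24 23 24 19 43 26 55 24 22 6 28 2 18 6 20 13 54 45 30 16 21 6 19 0 24-7 25-15 25-21 17-10 0-280-18-17z"/><path data-summit="527 513" data-sink="65 174" d="M527 16l-55 1 38 28 17 16z"/>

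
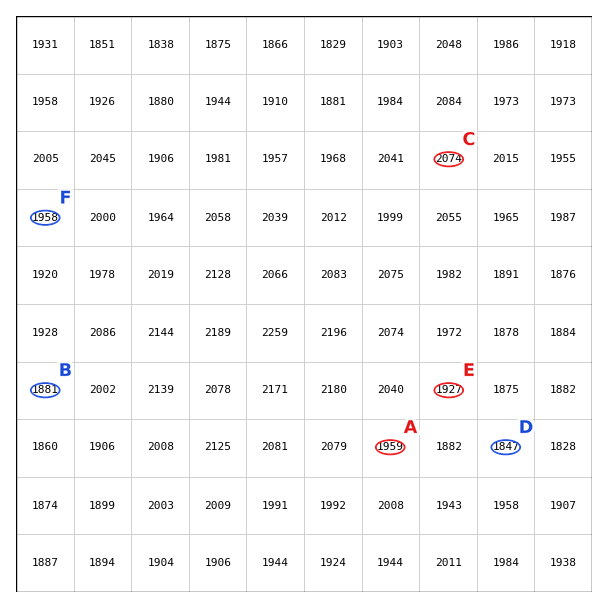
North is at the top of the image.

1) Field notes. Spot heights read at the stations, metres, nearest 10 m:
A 1960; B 1880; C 2070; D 1850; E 1930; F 1960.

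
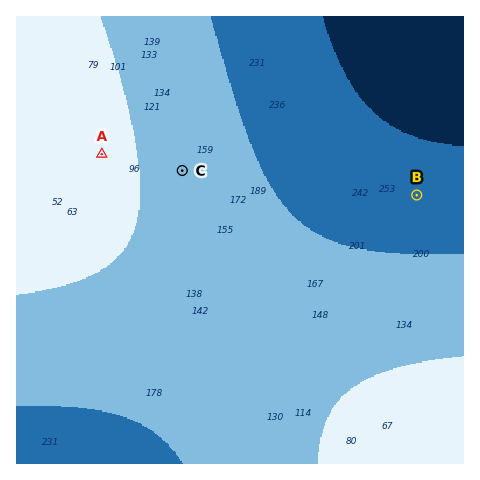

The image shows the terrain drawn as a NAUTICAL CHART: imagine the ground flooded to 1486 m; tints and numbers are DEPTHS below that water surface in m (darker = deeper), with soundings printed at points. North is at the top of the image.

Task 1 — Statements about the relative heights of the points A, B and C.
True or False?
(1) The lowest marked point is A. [False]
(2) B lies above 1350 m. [False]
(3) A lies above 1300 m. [True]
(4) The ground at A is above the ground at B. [True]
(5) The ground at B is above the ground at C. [False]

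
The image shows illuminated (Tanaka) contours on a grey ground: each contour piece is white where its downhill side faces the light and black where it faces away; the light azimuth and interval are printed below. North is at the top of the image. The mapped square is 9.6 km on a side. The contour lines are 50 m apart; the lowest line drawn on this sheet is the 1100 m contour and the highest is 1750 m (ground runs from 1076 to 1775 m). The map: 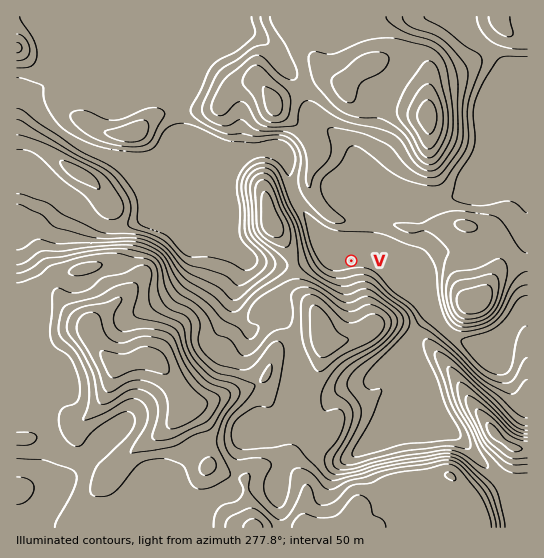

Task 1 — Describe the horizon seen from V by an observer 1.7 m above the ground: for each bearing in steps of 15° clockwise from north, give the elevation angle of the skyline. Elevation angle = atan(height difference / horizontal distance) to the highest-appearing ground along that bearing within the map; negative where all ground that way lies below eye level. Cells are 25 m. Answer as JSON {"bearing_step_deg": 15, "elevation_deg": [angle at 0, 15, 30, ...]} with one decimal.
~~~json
{"bearing_step_deg": 15, "elevation_deg": [5.6, 5.2, 7.7, 4.4, 3.9, 3.4, 2.7, 6.1, 6.2, 11.6, 16.0, 17.6, 16.2, 17.4, 19.5, 19.3, 15.7, 11.6, 10.1, 10.8, 10.3, 5.3, 5.4, 6.1]}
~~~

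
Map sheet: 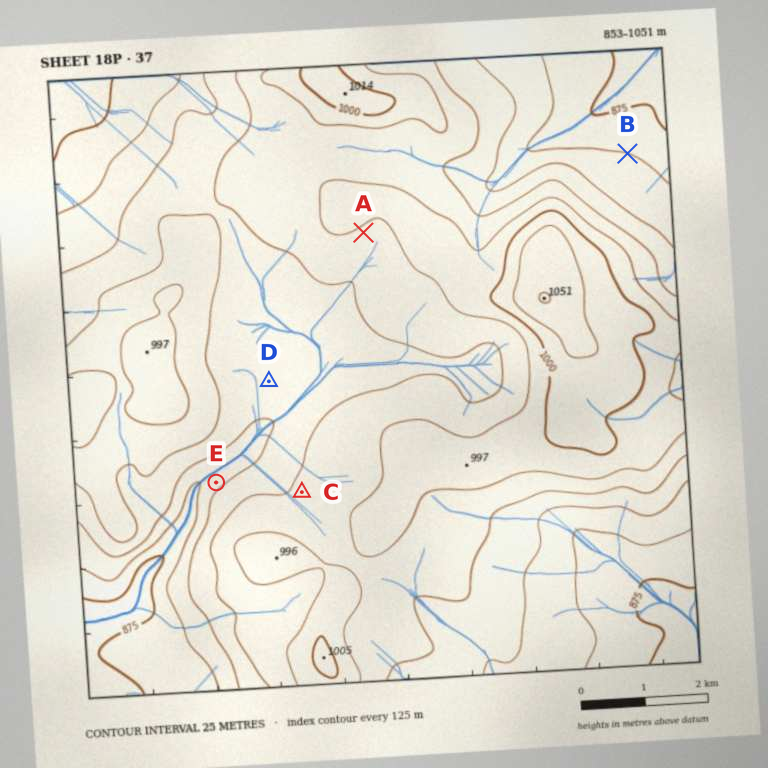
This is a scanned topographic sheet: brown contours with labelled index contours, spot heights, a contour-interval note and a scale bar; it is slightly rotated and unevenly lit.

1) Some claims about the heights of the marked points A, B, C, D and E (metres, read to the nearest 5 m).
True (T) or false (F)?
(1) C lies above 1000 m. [F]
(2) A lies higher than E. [T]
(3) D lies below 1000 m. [T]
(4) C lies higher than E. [T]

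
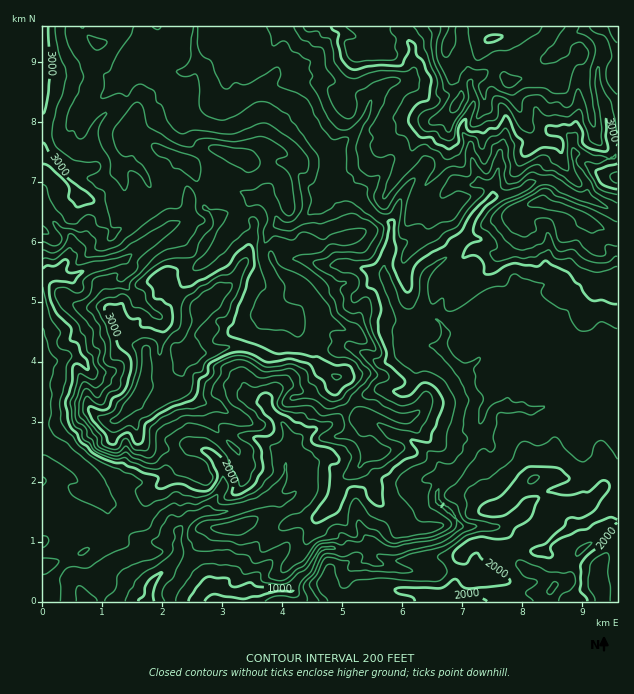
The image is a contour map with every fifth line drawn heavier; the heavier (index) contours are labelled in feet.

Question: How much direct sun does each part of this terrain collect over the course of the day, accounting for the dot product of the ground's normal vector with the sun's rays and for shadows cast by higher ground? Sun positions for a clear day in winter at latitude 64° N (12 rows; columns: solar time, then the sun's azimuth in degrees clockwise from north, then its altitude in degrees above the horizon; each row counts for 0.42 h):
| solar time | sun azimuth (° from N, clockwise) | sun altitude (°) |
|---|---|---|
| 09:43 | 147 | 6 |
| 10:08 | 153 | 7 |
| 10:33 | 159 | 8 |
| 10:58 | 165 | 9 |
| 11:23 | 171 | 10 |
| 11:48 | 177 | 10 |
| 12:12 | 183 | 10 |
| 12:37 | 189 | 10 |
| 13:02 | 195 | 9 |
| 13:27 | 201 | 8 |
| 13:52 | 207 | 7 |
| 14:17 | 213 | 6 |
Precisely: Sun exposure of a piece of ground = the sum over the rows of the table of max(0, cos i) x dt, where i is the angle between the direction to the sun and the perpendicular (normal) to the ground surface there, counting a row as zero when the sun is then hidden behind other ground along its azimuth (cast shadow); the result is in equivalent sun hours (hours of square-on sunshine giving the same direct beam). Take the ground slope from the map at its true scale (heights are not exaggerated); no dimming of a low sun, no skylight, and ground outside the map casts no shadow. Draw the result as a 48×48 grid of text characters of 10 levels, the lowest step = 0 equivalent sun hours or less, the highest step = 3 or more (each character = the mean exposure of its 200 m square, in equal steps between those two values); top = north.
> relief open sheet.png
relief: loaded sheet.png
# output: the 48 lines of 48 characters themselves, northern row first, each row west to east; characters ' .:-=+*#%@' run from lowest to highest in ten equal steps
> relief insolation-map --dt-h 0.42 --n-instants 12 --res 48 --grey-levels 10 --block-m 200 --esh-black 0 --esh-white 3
::::  .---::::--:::-=+#+=--:..==:.::  .-==== .*=
:..-:-==---::--::::--+++-.  .::-:::--**=+=-.  :+
:. .==---=--:=-:-:-==+=--+*#*=-===-=++=--:. :-::
:...:-:  .:-..:---=-:::-+#@@@@=-++-+*:      ==:.
::--:.         .:--.:::.-***+:..:==- -::=-::=-:=
:---:    .         :=+=-.:==.    -.:=*@#%%#*=::+
-=-:                 :-==::...    :+--#+=+**+-.-
--:  :  .             :=++=  ..  -#-+#++-=##*-.-
::. :..-.             .=+#:.--+*%+=*%%*+=:-+*+::
    ..-=:              -*-.::==##%+*+#*+--:.-+==
     .--=-:  .=:  .:.  .::--=--+##*=+=-:*%*-:**.
=.   :.:-===.:=*+-:.:-:..:-==.=+-*#-*=-+%**+::  
+- .:...:::=*---=+=: --. -++.-*.:+*+==-+. .=.+-:
--.   ...:::+:..-=-:...   ...*:.=-   ..     ..%@
---=:..  .-::      -:.     :++.--..==    .    .*
-+=*+. .:--:.-.    :+.      #-:=::=*.  :+##=.   
 =%+=- --.    :   :         ..===*#-:===:-=:--. 
+:**=:+=.         .     ..-=-:+-**#.-++++==+*===
%#=--*=          . .:-==#%*+=..+**..: -*##*%#+-*
#+:=-.           ::.  .-:-**-.=*+..==+#@%*##*%%#
-               :=.-       ::--=..=::+*+*++++*++
.       --:     --::-:   .. .--::=::++----:-=::.
-:      .-:   :++-:::-:      :=---:+=---::::=+**
=+=:-.    ..:-+==::::::.   ...+-=-+=-::::---:=++
-++=++.    .:==+.  ..::.   ::....--::::::::-:--=
:::-:=-     :::       .:::. ....::::::.:::::----
---::-=:    .. ..         -:    ..::-:.:::::--:-
--...:--:.:.:+@@@@=:-:     :.     --:::::::--:::
...    .:.:-*+=+*%@@@%=.          .-.:--::::::-.
:..     ..:--*+--+%#--++=+**-      .::--:::::::.
:.      --:++:   -=: .+*##+        .=:---:-=--.:
:::.   -=+%@%=:    -#@%#@*=:    :::-.=::--:  .::
.:-*- :*%@%%@#*+.  -@#*%*-:++:.==--:::      ....
-+##%#%*-+***#==##+:=#=. .  .+%+=--.-... ......:
:+*%+*#*=::--+*.  =+=--*#*.   .*=::: .:.  ......
 .=%@@@@@=-   =+:..:--+++=-:-+=-*+-.  ..    ....
:  -#@@@@%*:. .==:::.::.  -%###*=*-           ..
--..:=+*#+=##-:+==+=::.:.=#=+===:.       ::..   
..:::::..-#%%@*:*%*:::...**-:.. .  .   .++-:  .:
  ...:--=*##%#:+*-      -=++: .. .=:  .=-.  ..=:
.:.....:=+**=          =*-=++...  .:==+-..-=--. 
.:--:.:-==== .  .-:.-==*#-=*+-.  .  .::  .::.  :
...   .-+=::=*#%#*==*-+#+*--+*#+=      .-=:.  :+
:. .-==-. :-=*###+=*:-=.           :-...     +#-
.:+*+==+*#+.=+++*+#:.*.          .+=--:.    -+-:
=++*=-=+*+ :-***=#--#+  .          ::-=+=.  .:::
:::=---==..:+-.:+-+*= ::.              .. .--.::
-::---===::-+        .++:.::=+=::=+=-:::-==*- ::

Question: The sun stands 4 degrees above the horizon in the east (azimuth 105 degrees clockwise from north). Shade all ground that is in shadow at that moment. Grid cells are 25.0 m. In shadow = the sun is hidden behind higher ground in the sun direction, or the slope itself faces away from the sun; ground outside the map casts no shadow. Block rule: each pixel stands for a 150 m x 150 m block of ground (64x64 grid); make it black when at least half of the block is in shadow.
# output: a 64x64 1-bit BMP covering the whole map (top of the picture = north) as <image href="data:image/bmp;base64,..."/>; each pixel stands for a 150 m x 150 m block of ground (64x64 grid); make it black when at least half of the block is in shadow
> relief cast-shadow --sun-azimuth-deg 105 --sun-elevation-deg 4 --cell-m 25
<image width="64" height="64" href="data:image/bmp;base64,Qk0+AgAAAAAAAD4AAAAoAAAAQAAAAEAAAAABAAEAAAAAAAACAAATCwAAEwsAAAIAAAAAAAAA////AAAAAAAAHG//COAPAwAcf/5//H+HAB4//n/9/4cADj//f//85wAD//9///nnMAP/+///8fE4A8G5//87+AgH4Bx///j8AAf8bB8//j6B5//+Ph//BoHn//84P88Cg+A7/7g/94gH8Rz/uP/4PA/8nP+A//wcH/ccf+A//ww/97x/4B//DP9g/H/wH/gc/0D4//AD+Bz/YPD/wAHwCP8AAH/AAfEA/4AAf8YB+4D/gADvAcG/wP/AAfcL4cAk/+AH/wfhgAb/4Af/gOGABv/mB/8AQ4AD//4PvsAD4AD//gMAAATgAP/+ACwADGAA//8AHgAMIAD//4AOAAwAAP//gA4AGAAA//+AAiAoABD//8AkMSwAOP//4GADPAN4///4cAc2A/j///xgTzuH+P///MAHPcDw///+gAcP4Lj///7AA4f4+H///vnDx/nYfn/uf+MD8cDmz+Yv54Px8PDH82ffg/gB8E/Z4/2P/gfwTcHj/c//PuBcgOP+7//+wH2EY/538/8A/wwD/zH7/wz+GAP/ufv/Afn2B/+5/DgL9/8H//n8OQ/H/w//+zz7D8P/H//zGfsfwH8///mZew/gH////btbB+AX////sZcA4D////vwlwDgf///++HHACH////74ccAA///7/sw5wwX///v+4BnCB/////7wDcAH//////gHw=="/>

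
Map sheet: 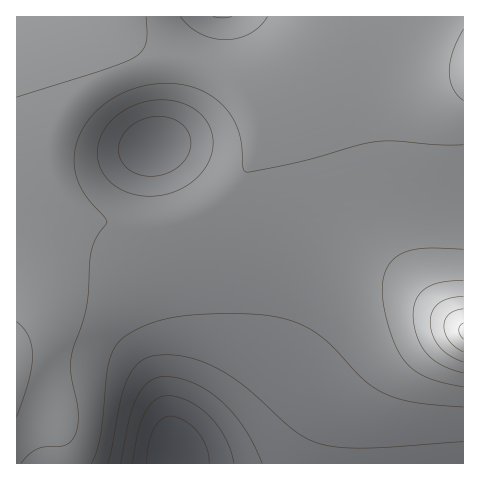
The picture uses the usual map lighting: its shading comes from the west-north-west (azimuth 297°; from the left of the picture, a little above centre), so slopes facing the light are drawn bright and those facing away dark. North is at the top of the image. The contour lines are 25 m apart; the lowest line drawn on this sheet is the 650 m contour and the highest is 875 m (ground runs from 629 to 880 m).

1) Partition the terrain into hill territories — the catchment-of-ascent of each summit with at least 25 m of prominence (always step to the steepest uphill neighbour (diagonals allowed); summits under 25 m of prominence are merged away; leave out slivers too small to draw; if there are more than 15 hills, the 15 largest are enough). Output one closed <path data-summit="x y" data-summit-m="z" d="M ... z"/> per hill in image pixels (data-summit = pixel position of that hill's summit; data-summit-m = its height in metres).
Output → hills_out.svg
<path data-summit="17 17" data-summit-m="815" d="M463 16l-447 1 0 211 44 4 37 12 19 9 18 13 20 20 10 19 6 24-2 75 4 50 20-9 26-16 30-23 13-15 16-27 20-58 14-30 18-26 20-20 23-16 21-8 33-6 38-1z"/><path data-summit="463 330" data-summit-m="880" d="M463 199l-37 1-33 6-21 8-23 16-20 20-18 26-14 30-20 58-16 27-13 15-30 23-26 16-19 7-2 11 292 1z"/><path data-summit="17 371" data-summit-m="809" d="M35 228l-19 1 0 234 155 1 0-33-3-27 2-75-3-17-9-19-8-12-16-15-18-13-42-18z"/>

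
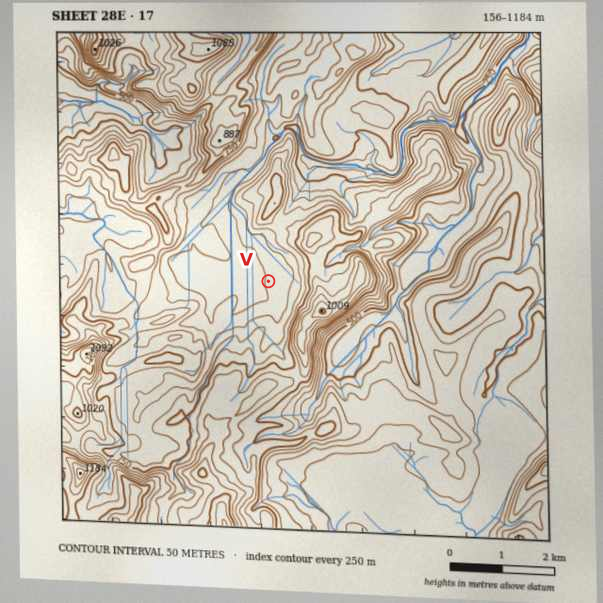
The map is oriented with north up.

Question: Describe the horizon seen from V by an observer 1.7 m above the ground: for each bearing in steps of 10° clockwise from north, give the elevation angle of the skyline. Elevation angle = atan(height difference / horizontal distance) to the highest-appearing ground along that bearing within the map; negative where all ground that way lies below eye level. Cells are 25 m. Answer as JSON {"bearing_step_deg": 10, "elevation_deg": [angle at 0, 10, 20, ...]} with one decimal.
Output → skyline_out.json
{"bearing_step_deg": 10, "elevation_deg": [9.4, 7.2, 8.2, 10.4, 13.2, 15.6, 13.0, 13.0, 14.5, 16.2, 17.7, 20.0, 21.2, 20.5, 19.1, 17.2, 10.8, 7.7, 9.2, 7.7, 8.2, 6.5, 4.5, 5.1, 5.1, 6.8, 3.4, 2.8, 4.1, 4.5, 4.9, 3.9, 3.5, 4.6, 6.5, 7.6]}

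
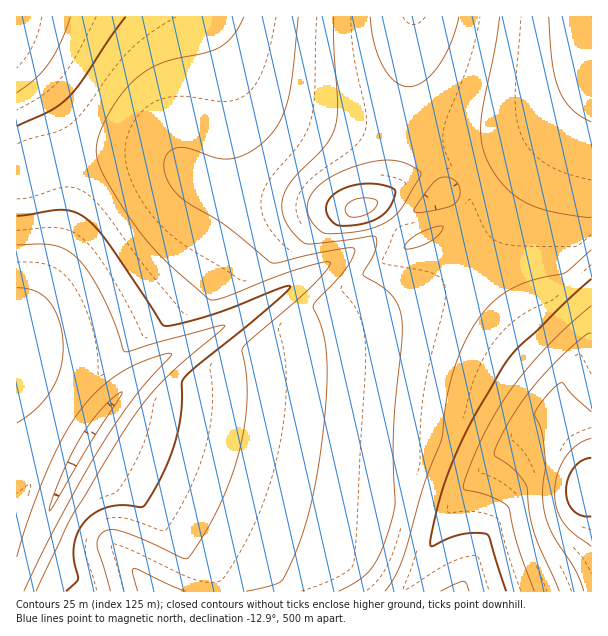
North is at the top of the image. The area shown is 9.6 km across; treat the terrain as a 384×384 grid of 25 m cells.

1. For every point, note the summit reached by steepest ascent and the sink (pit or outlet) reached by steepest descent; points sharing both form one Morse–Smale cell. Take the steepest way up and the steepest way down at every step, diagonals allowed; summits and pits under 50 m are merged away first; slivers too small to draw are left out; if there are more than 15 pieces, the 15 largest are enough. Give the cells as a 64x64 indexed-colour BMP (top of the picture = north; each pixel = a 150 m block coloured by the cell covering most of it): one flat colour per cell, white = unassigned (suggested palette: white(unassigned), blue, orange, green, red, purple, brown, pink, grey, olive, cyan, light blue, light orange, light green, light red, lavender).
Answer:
<image width="64" height="64" href="data:image/bmp;base64,Qk12CAAAAAAAAHYAAAAoAAAAQAAAAEAAAAABAAQAAAAAAAAIAAATCwAAEwsAABAAAAAAAAAA////ALR3HwAOf/8ALKAsACgn1gC9Z5QAS1aMAMJ34wB/f38AIr28AM++FwDox64AeLv/AIrfmACWmP8A1bDFABERERERERERERERERERERERERERERERERERERERERERERERERERERERERERERERERERERERERERERERERERERERERERERERERERERERERERERERERERERERERERERERERERERERERERERERERERERERERERERERERERERERERERERERERERERERERERERERERERERERERERERERERERERERERERERERERERERERERERERERERERERERERERERERERERERERERERERERERERERERERERERERERERERERERERERERERERERERERERERERERERERERERERERERERERERERERERERERERERERERERERERERERERERERERERERERERERERERERERERERERERERERERERERERERERERERERERERERERERERERERERERERERERERERERERERERERERERERERERERERERERERERERERERERERERERERERERERERERERERERERERERERERERERERERERERERERERERERERERERERERERERERERERERERERERERERERERERERERERERERERERERERERERERERERERERERERERERERERERERERERERERERERERERERERERERERERERERERERERERERERERERERERERERERERERERERERERERERERERERERERERERERERERERERERERERERERERERERERERERERERERERERERERERIhERERERERERERERERERERERERERERERERERERERERIiIRERERERERERERERERERERERERERERERERERERESIiIhERERERERERERERERERERERERERERERERERERESIiIiIRERERERERERERERERERERERERERERERERERESIiIiIiERERERERERERERERERERERERERERERERERESIiIiIiIhERERERERERERERERERERERERERERERERESIiIiIiIiIRERERERERERERERERERERERERERERERERIiIiIiIiIiIREREREREREREREREREREREREREREREREiIiIiIiIiIiERERERERERERERERERERERERERERERESIiIiIiIiIiIiERERERERERERERERERERERERERERERIiIiIiIiIiIiIiEREREREREREREREREREREREREREREiIiIiIiIiIiIiIiEREREREREREREREREREREREREREUIiIiIiIiIiIiIiIiERERERERERERERERERERERERERQiIiIiIiIiIiIiIiIhERERERERERERERERERERERERFEIiIiIiIiIiIiIiIiIhEREREREREREREREREREREREURCIiIiIiIiIiIiIiIiIhERERERERERERERERERERERREIiIiIiIiIiIiIiIiIiIRERERERERERERERERERERFERCIiIiIiIiIiIiIiIiIiIREREREREREREREREREREUREIiIiIiIiIiIiIiIiIiIiIRERERERERERERERERERREQiIiIiIiIiIiIiIiIiIiIiIRERERERERERERERERFEREIiIiIiIiIiIiIiIiIiIiIiEREREREREREREREREUREQiIiIiIiIiIiIiIiIiIiIiIiERERERERERERERERRERCIiIiIiIiIiIiIiIiIiIiIiIiERERERERERERERFEREIiIiIiIiIiIiIiIiIiIiIiIiIhEREREREREREREURERCIiIiIiIiIiIiIiIiIiIiIiIiIhERERERERERERREREIiIiIiIiIiIiIiIjMzMzMzMiIiIRERERERERERFEREQiIiIiIiIiIiIzMzMzMzMzMzIiIiIREREREREREURERCIiIiIiIiIjMzMzMzMzMzMzMyIiIiERERERERERREREIiIiIiIiIzMzMzMzMzMzMzMzIiIiIiERERERERFVVEQiIiIiIiIzMzMzMzMzMzMzMzMiIiIiIiEREREREVVVUzIiIiIiMzMzMzMzMzMzMzMzMzIiIiIiIiERERERVVVTMzMzMzMzMzMzMzMzMzMzMzMzMiIiIiIiIhERERFVVVMzMzMzMzMzMzMzMzMzMzMzMzMyIiIiIiIiIhEREVVVMzMzMzMzMzMzMzMzMzMzMzMzMzIiIiIiIiIiIRERVVUzMzMzMzMzMzMzMzMzMzMzMzMzMiIiIiIiIiIiERFVVTMzMzMzMzMzMzMzMzMzMzMzMzMyIiIiIiIiIiIhEVVTMzMzMzMzMzMzMzMzMzMzMzMzMzIiIiIiIiIiIiIRVTMzMzMzMzMzMzMzMzMzMzMzMzMzMiIiIiIiIiIiIiFVMzMzMzMzMzMzMzMzMzMzMzMzMzMyIiIiIiIiIiIiIlMzMzMzMzMzMzMzMzMzMzMzMzMzMzMiIiIiIiIiIiIiMzMzMzMzMzMzMzMzMzMzMzMzMzMzMyIiIiIiIiIiIiIzMzMzMzMzMzMzMzMzMzMzMzMzMzMzIiIiIiIiIiIiIjMzMzMzMzMzMzMzMzMzMzMzMzMzMzMiIiIiIiIiIiIiMzMzMzMzMzMzMzMzMzMzMzMzMzMzMyIiIiIiIiIiIiIzMzMzMzMzMzMzMzMzMzMzMzMzMzMzIiIiIiIiIiIiIjMzMzMzMzMzMzMzMzMzMzMzMzMzMzMiIiIiIiIiIiIi"/>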